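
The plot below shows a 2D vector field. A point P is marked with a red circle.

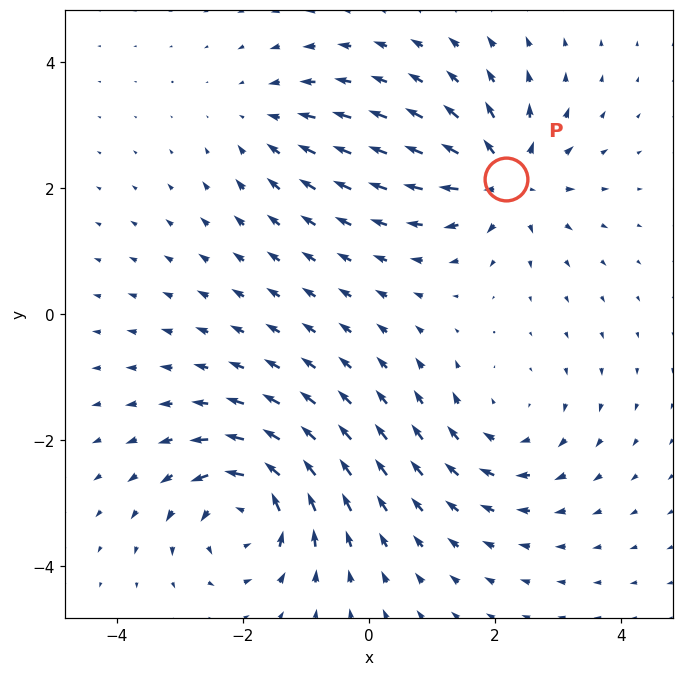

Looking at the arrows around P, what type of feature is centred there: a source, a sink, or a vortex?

source

At P (2.2, 2.2) the arrows spread outward. Divergence about +5, curl ≈0 — positive divergence with near-zero curl is a source.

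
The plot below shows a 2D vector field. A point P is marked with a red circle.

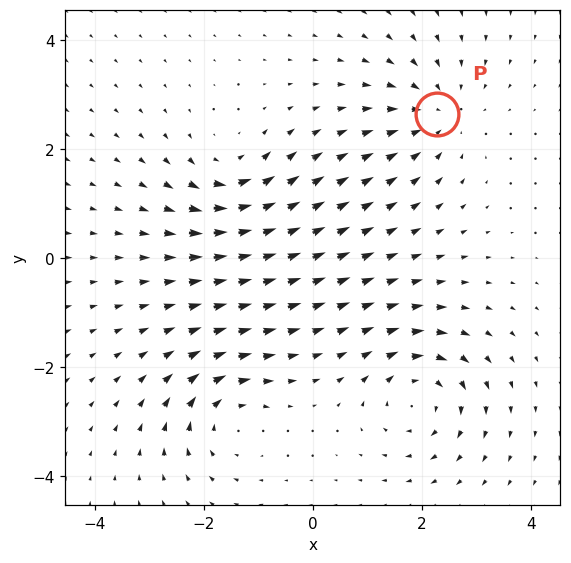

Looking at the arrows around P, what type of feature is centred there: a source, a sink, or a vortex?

sink

At P (2.3, 2.6) the arrows converge inward. Divergence about -3, curl ≈0 — negative divergence with near-zero curl is a sink.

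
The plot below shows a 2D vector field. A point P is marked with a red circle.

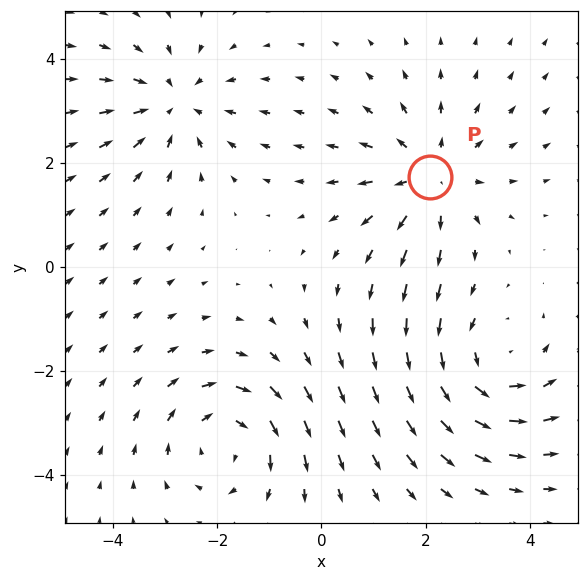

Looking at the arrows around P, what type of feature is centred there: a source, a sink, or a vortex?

At P (2.1, 1.7) the arrows spread outward. Divergence about +4, curl ≈0 — positive divergence with near-zero curl is a source.

source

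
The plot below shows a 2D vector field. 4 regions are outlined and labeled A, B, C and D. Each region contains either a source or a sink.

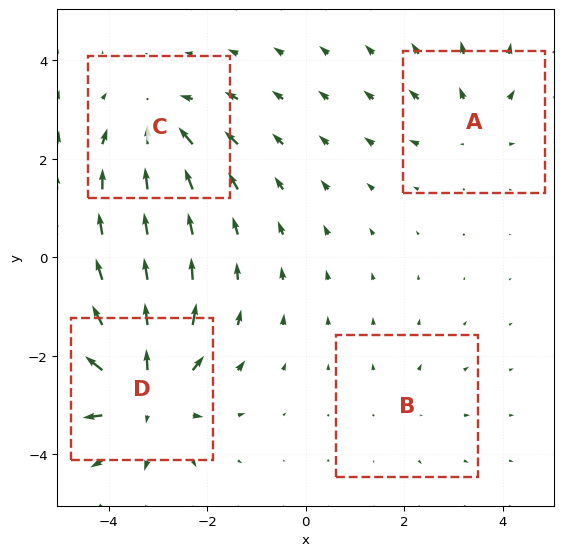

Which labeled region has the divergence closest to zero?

B

Divergence at each region's feature centre — A: about +3, B: about +2, C: about -5, D: about +7. Region B is closest to zero.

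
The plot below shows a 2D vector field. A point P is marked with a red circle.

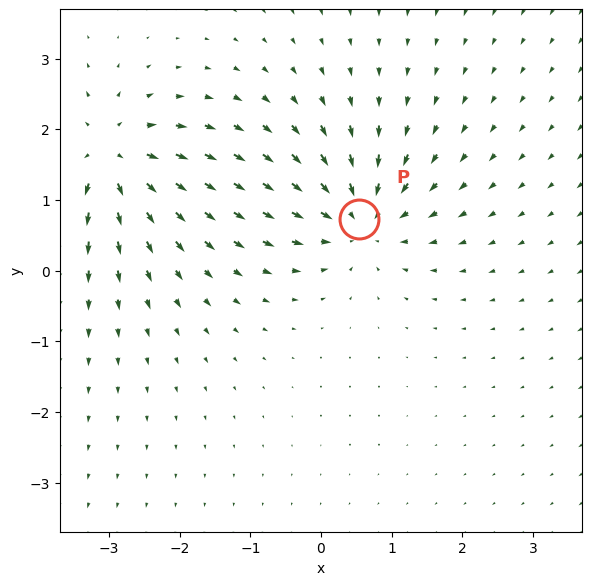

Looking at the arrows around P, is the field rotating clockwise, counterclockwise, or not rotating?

not rotating

Near P at (0.5, 0.7) the arrows show no circulation. The curl there is ≈0.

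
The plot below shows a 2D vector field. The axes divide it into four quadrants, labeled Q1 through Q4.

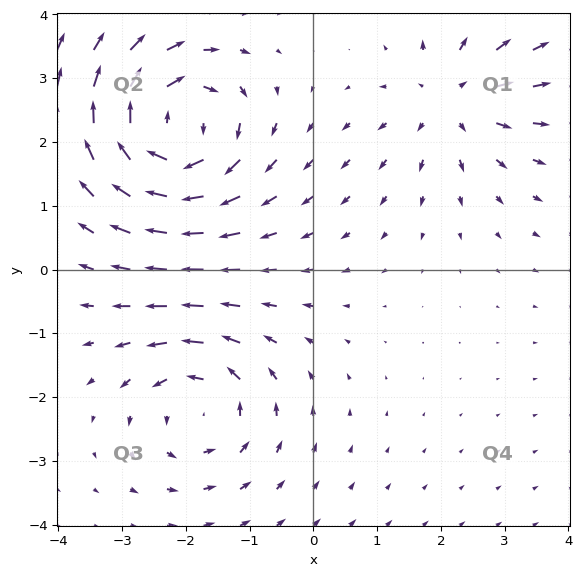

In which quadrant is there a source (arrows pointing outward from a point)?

The source sits at approximately (2.2, 2.7), which lies in quadrant Q1. The divergence there is about +3, positive as expected for a source.

Q1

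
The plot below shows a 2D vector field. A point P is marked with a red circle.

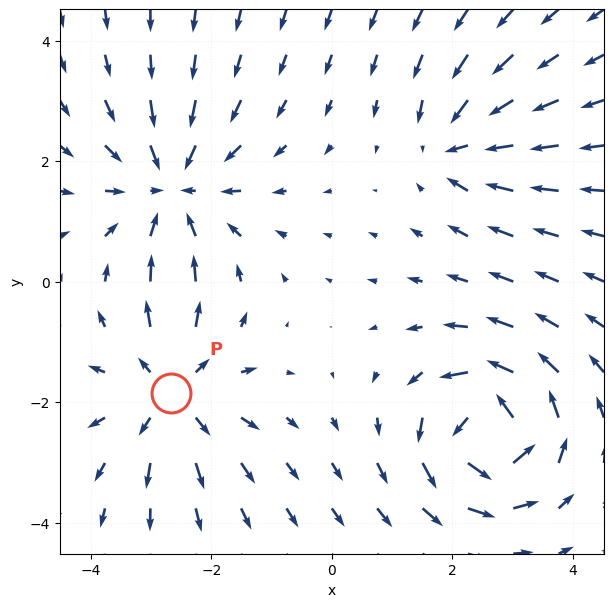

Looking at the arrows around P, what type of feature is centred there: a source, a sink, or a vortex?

At P (-2.7, -1.8) the arrows spread outward. Divergence about +4, curl ≈0 — positive divergence with near-zero curl is a source.

source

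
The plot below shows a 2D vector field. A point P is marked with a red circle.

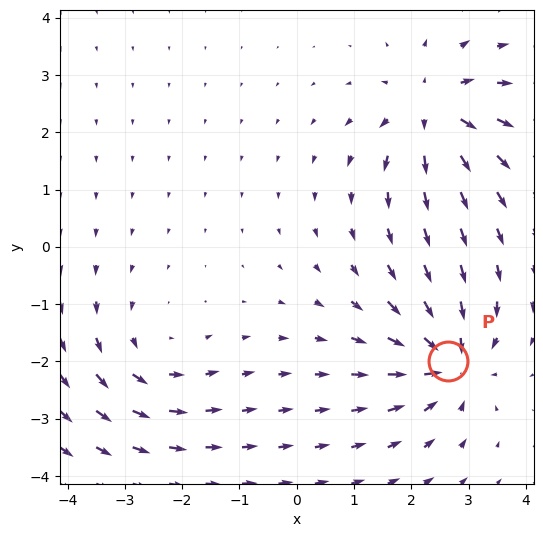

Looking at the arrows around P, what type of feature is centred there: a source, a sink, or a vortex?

At P (2.7, -2.0) the arrows converge inward. Divergence about -5, curl ≈0 — negative divergence with near-zero curl is a sink.

sink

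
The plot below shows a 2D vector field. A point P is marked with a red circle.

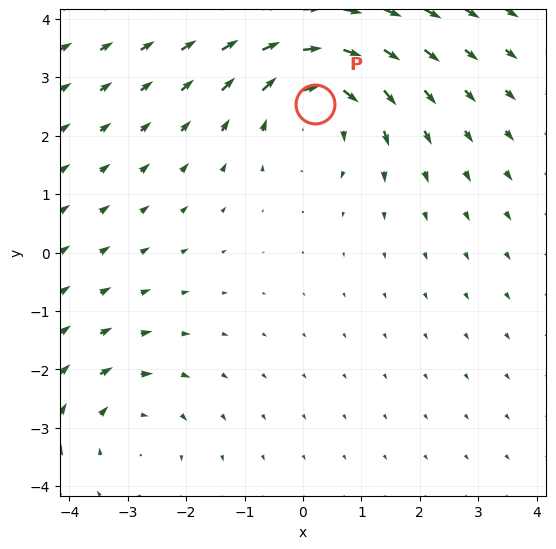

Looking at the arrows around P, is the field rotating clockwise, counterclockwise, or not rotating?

clockwise

Near P at (0.2, 2.5) the arrows circulate clockwise. The curl (z-component) there is about -5; negative curl means clockwise rotation.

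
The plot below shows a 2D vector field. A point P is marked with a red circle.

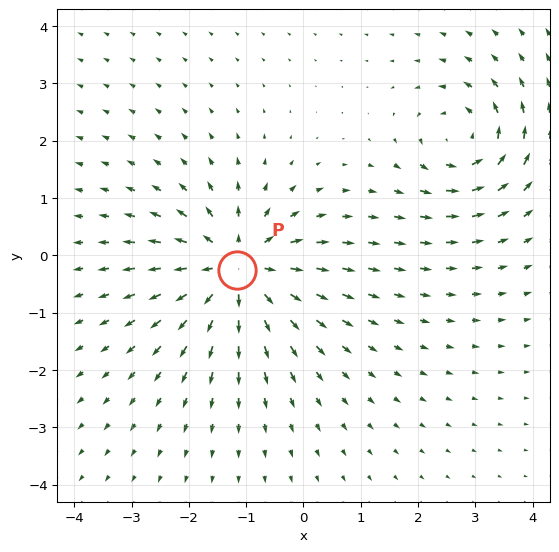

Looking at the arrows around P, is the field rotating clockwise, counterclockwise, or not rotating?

Near P at (-1.2, -0.2) the arrows show no circulation. The curl there is ≈0.

not rotating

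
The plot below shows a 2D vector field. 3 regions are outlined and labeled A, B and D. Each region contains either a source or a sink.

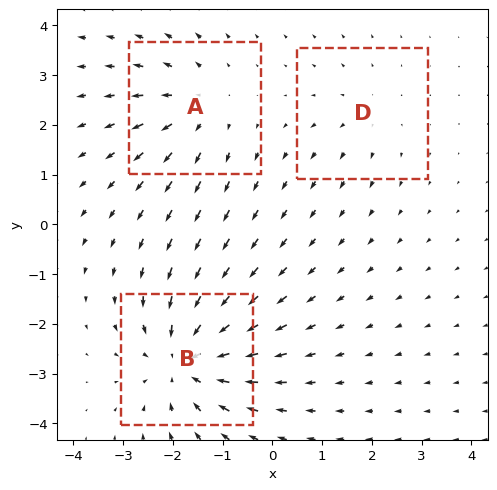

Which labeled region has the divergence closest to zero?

Divergence at each region's feature centre — A: about +3, B: about -4, D: about +2. Region D is closest to zero.

D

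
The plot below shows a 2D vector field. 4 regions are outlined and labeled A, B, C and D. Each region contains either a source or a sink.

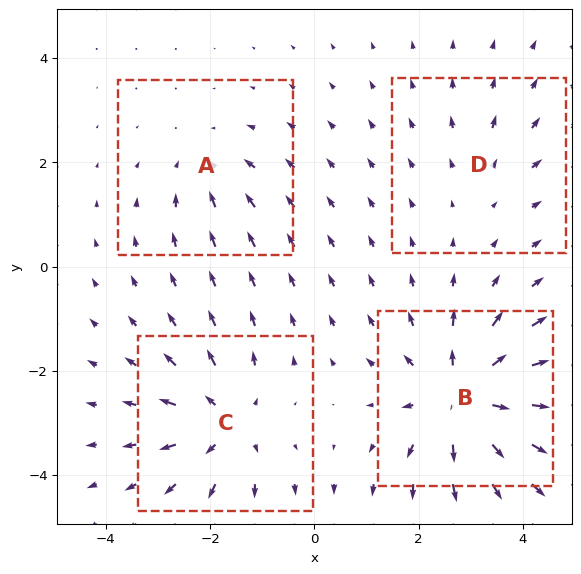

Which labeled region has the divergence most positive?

B

Divergence at each region's feature centre — A: about -3, B: about +7, C: about +5, D: about +2. Region B is most positive.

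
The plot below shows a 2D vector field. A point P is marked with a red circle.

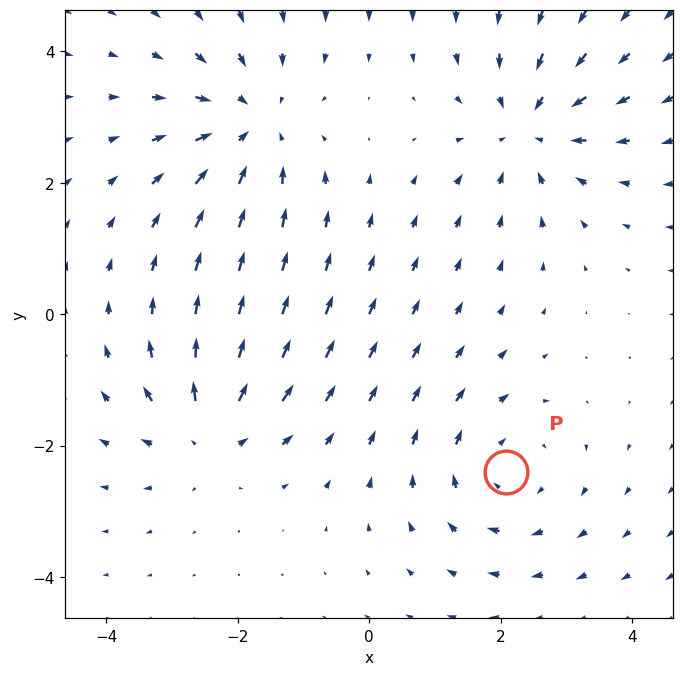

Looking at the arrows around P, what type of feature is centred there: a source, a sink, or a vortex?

At P (2.1, -2.4) the arrows circulate clockwise. Divergence ≈0, curl about -4 — near-zero divergence with nonzero curl is a vortex.

vortex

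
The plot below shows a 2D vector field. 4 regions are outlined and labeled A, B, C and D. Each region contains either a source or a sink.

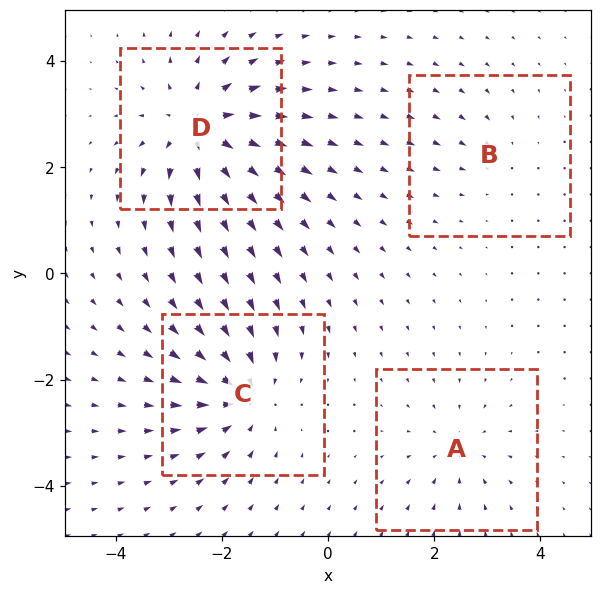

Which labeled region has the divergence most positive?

D

Divergence at each region's feature centre — A: about -3, B: about -2, C: about -6, D: about +7. Region D is most positive.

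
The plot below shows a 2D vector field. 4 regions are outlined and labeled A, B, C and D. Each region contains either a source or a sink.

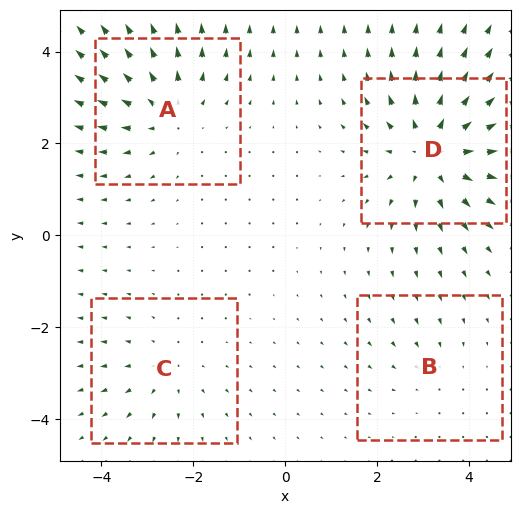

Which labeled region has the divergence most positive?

D

Divergence at each region's feature centre — A: about +4, B: about -2, C: about +3, D: about +6. Region D is most positive.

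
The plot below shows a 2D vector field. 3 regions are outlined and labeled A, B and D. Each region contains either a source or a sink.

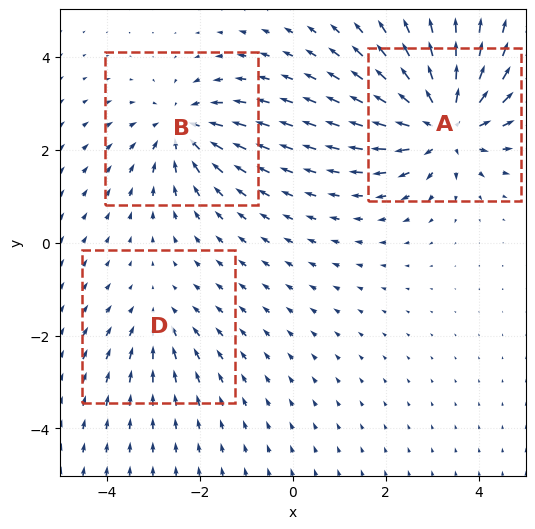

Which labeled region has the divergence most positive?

A

Divergence at each region's feature centre — A: about +5, B: about -3, D: about -2. Region A is most positive.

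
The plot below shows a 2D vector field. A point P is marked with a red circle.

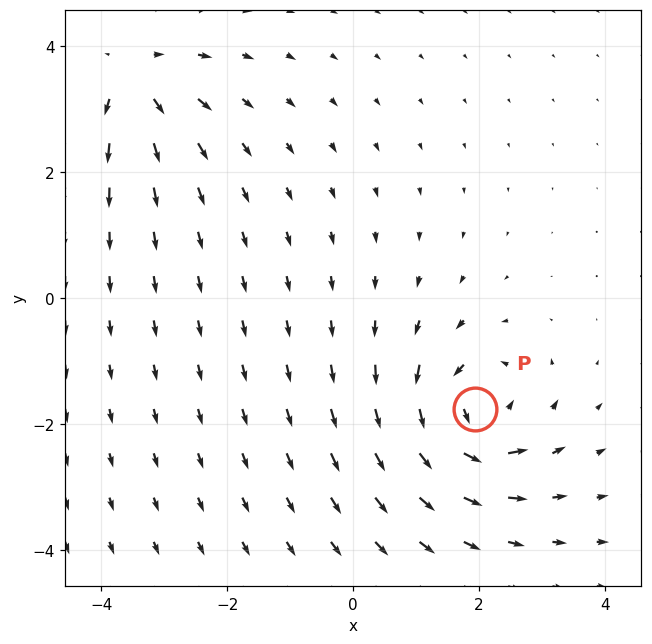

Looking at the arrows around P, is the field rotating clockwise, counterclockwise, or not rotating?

Near P at (1.9, -1.8) the arrows circulate counterclockwise. The curl (z-component) there is about +6; positive curl means counterclockwise rotation.

counterclockwise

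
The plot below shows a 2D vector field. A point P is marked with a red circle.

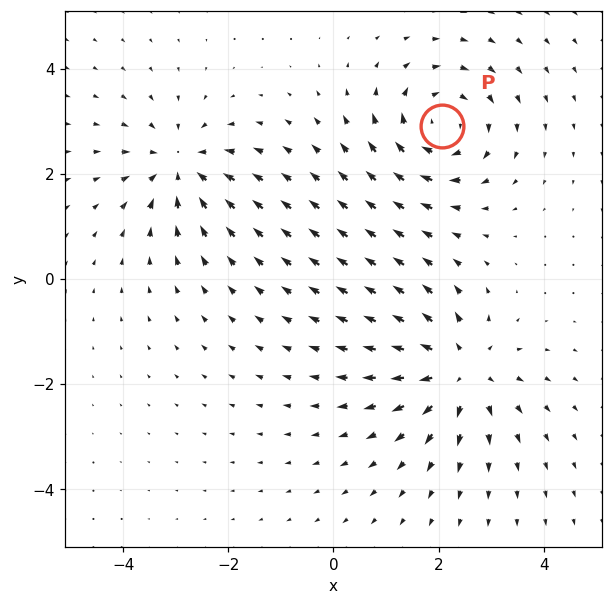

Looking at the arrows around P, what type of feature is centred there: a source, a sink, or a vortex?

vortex

At P (2.1, 2.9) the arrows circulate clockwise. Divergence ≈0, curl about -5 — near-zero divergence with nonzero curl is a vortex.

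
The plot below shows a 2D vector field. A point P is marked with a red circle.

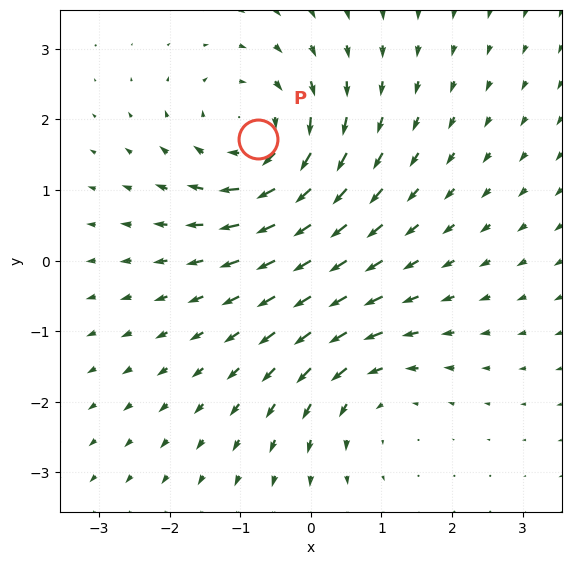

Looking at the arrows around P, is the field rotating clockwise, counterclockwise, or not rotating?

Near P at (-0.7, 1.7) the arrows circulate clockwise. The curl (z-component) there is about -4; negative curl means clockwise rotation.

clockwise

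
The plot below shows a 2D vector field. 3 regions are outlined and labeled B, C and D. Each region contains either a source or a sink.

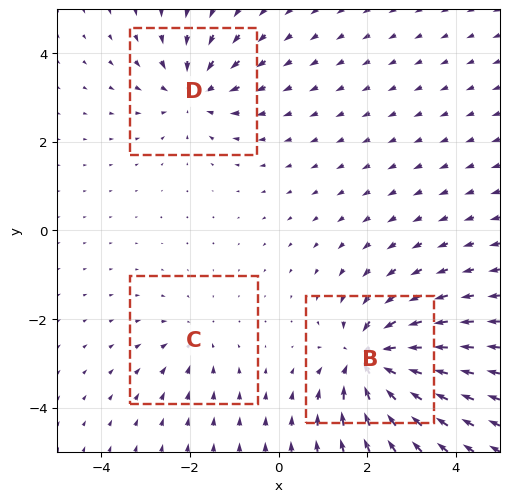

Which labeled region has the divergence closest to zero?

C

Divergence at each region's feature centre — B: about -6, C: about -2, D: about -4. Region C is closest to zero.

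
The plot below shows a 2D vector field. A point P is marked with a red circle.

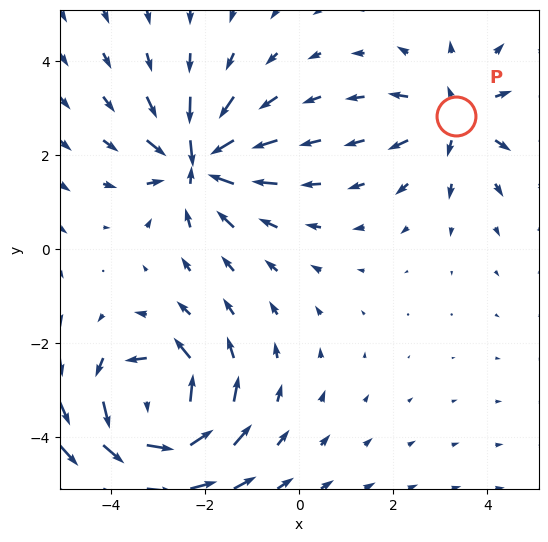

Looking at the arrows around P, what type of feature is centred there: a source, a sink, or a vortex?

At P (3.3, 2.8) the arrows spread outward. Divergence about +3, curl ≈0 — positive divergence with near-zero curl is a source.

source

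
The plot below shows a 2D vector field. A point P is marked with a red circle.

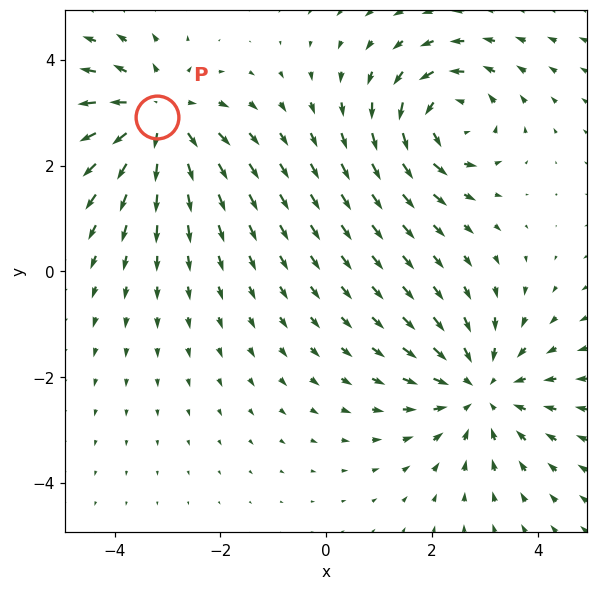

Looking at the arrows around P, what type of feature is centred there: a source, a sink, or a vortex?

source

At P (-3.2, 2.9) the arrows spread outward. Divergence about +3, curl ≈0 — positive divergence with near-zero curl is a source.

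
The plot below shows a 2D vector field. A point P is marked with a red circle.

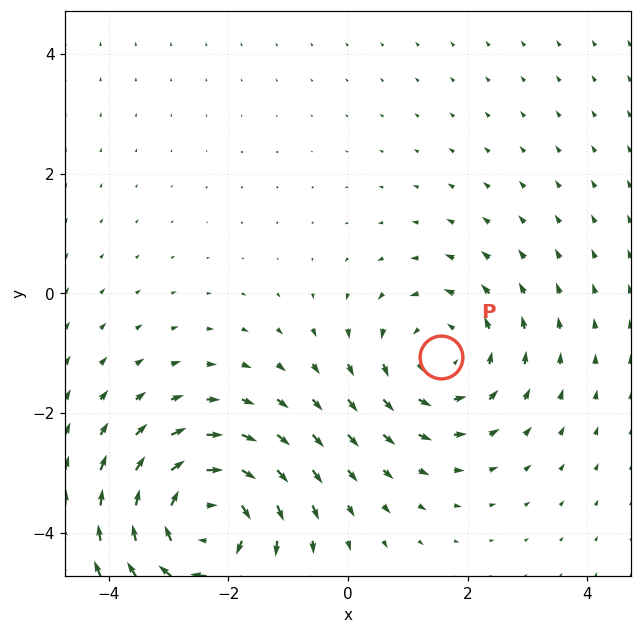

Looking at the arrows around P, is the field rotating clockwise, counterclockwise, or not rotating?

counterclockwise

Near P at (1.6, -1.1) the arrows circulate counterclockwise. The curl (z-component) there is about +3; positive curl means counterclockwise rotation.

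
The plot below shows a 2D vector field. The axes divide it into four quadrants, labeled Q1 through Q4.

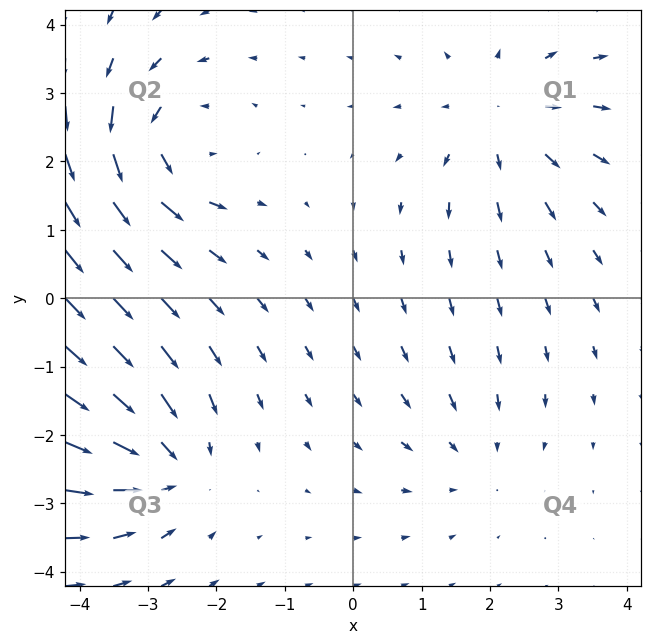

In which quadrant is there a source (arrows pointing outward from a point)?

Q1

The source sits at approximately (2.2, 2.6), which lies in quadrant Q1. The divergence there is about +3, positive as expected for a source.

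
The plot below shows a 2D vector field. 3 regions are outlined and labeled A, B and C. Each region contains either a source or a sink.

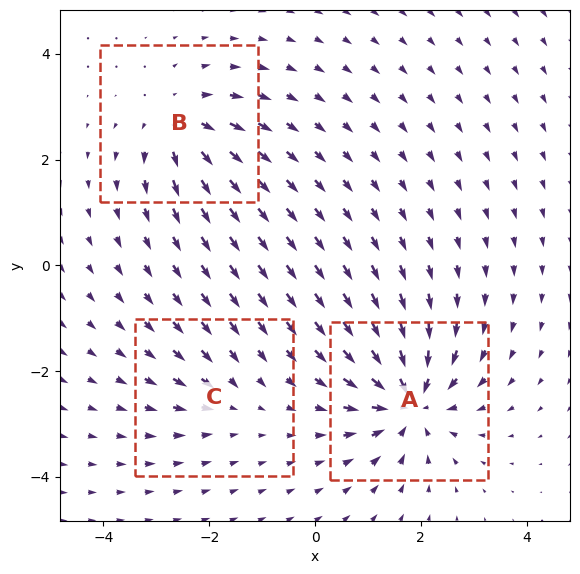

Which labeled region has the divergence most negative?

Divergence at each region's feature centre — A: about -6, B: about +4, C: about -2. Region A is most negative.

A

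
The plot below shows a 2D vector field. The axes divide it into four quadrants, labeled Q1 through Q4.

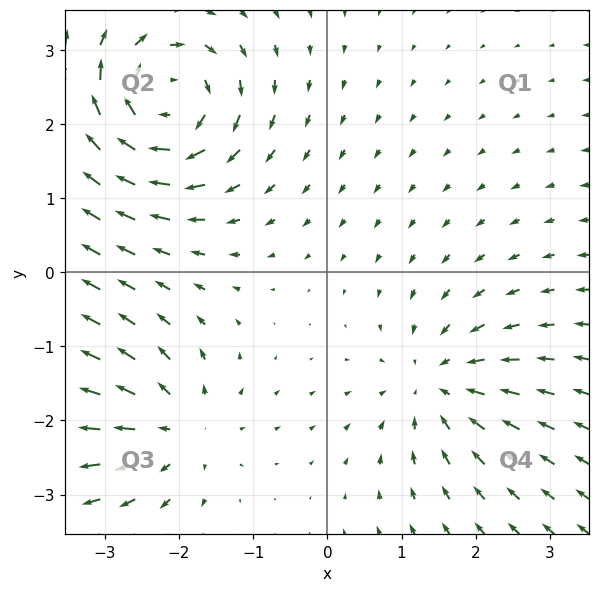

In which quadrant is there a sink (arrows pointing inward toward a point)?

Q4

The sink sits at approximately (1.5, -1.5), which lies in quadrant Q4. The divergence there is about -3, negative as expected for a sink.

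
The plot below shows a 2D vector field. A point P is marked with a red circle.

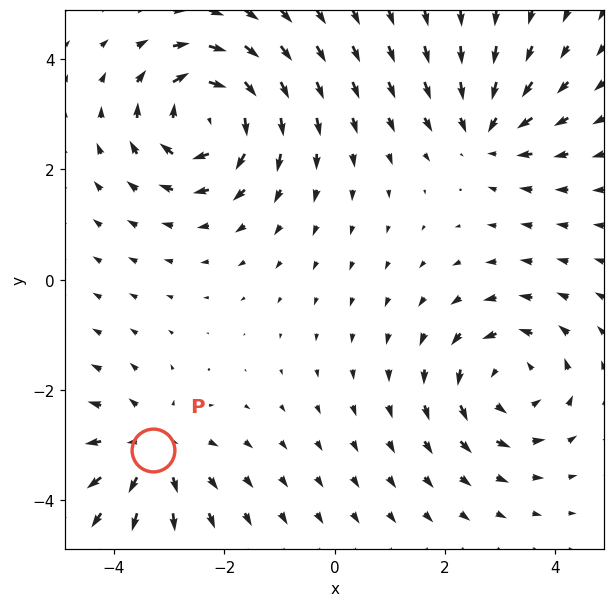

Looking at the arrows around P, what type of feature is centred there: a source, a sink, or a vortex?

At P (-3.3, -3.1) the arrows spread outward. Divergence about +4, curl ≈0 — positive divergence with near-zero curl is a source.

source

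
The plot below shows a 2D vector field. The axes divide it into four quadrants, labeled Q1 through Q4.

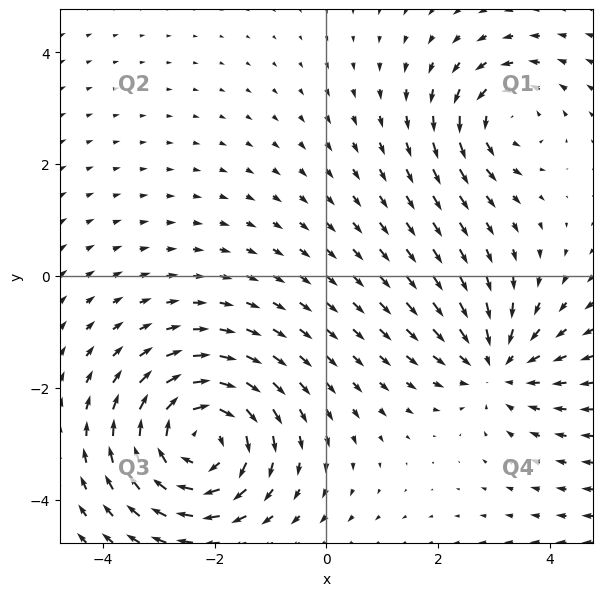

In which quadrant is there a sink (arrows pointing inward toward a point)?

Q4

The sink sits at approximately (3.0, -1.6), which lies in quadrant Q4. The divergence there is about -3, negative as expected for a sink.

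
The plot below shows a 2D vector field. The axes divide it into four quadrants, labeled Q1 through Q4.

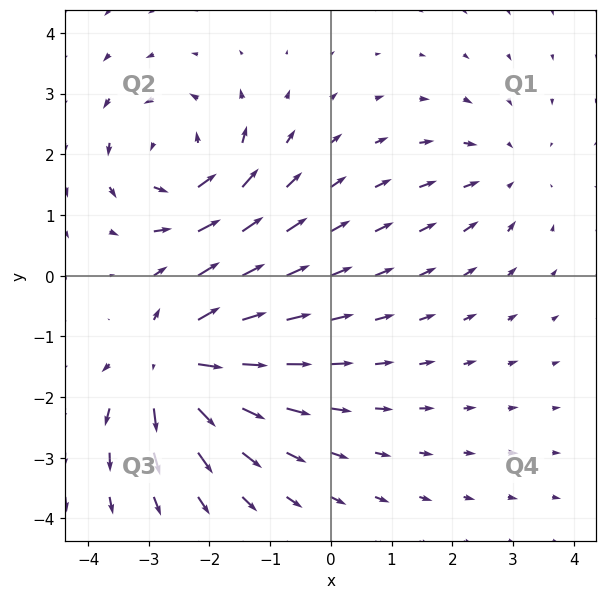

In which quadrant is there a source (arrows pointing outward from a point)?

Q3

The source sits at approximately (-2.6, -1.4), which lies in quadrant Q3. The divergence there is about +6, positive as expected for a source.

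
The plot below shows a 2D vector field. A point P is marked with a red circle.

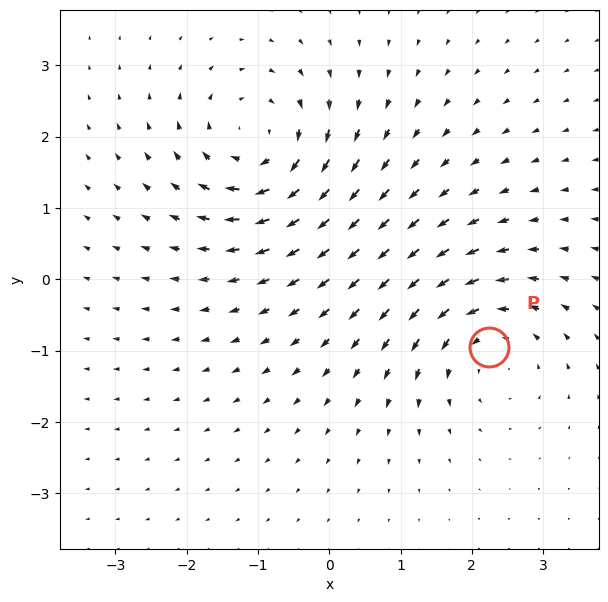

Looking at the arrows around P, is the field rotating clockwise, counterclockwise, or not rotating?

counterclockwise

Near P at (2.2, -0.9) the arrows circulate counterclockwise. The curl (z-component) there is about +4; positive curl means counterclockwise rotation.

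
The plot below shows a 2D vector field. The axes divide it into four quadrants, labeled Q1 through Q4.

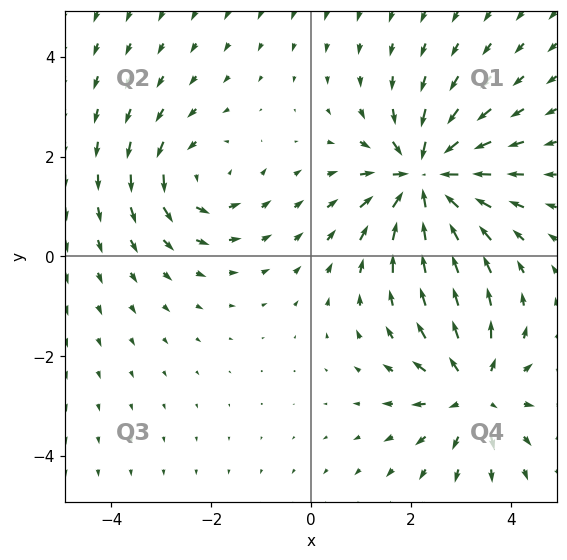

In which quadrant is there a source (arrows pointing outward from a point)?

Q4

The source sits at approximately (3.3, -2.7), which lies in quadrant Q4. The divergence there is about +4, positive as expected for a source.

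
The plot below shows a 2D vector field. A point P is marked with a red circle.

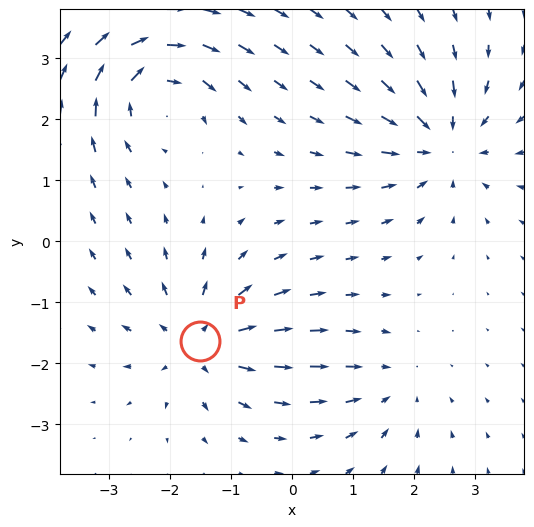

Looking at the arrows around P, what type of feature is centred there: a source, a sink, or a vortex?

At P (-1.5, -1.6) the arrows spread outward. Divergence about +5, curl ≈0 — positive divergence with near-zero curl is a source.

source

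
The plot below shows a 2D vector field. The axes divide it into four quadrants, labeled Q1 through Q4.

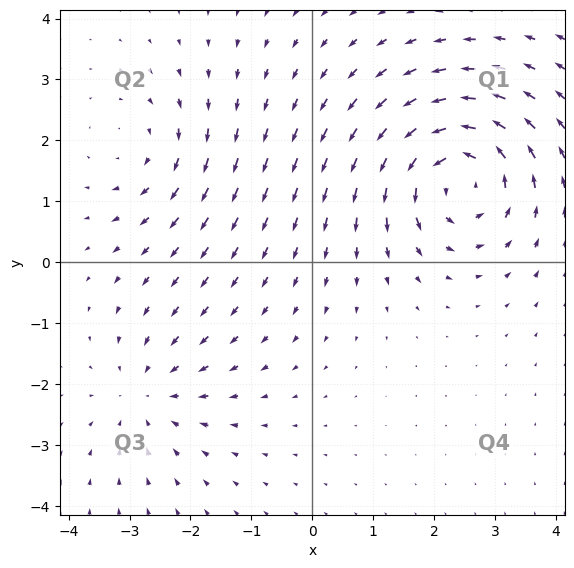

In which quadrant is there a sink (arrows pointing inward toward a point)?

Q3

The sink sits at approximately (-2.7, -2.2), which lies in quadrant Q3. The divergence there is about -3, negative as expected for a sink.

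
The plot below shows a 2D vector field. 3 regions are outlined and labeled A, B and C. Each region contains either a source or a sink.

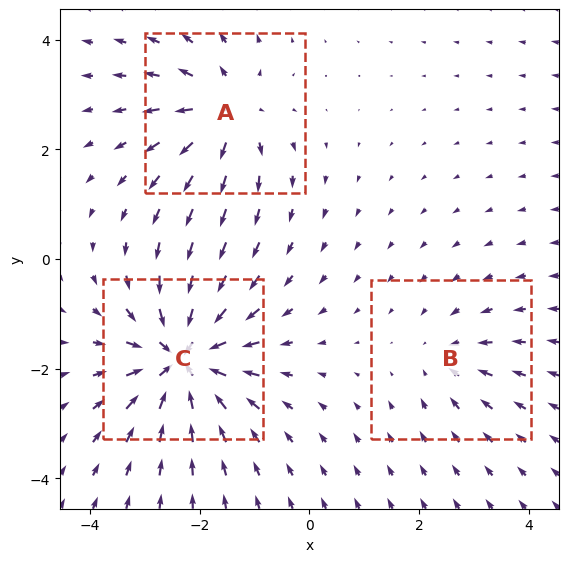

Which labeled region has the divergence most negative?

Divergence at each region's feature centre — A: about +4, B: about -2, C: about -6. Region C is most negative.

C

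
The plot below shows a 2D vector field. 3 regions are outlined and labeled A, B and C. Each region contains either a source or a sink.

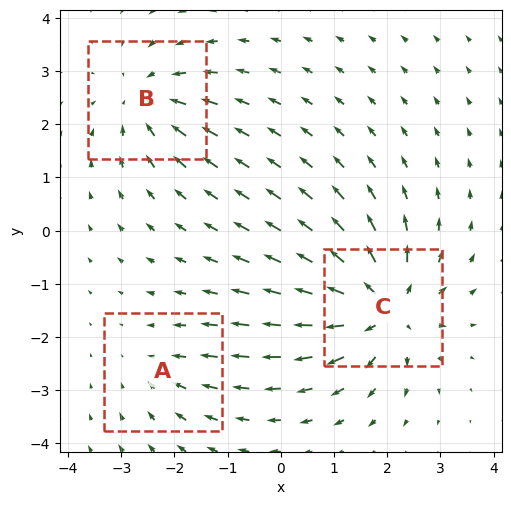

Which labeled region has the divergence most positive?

C

Divergence at each region's feature centre — A: about -2, B: about -3, C: about +5. Region C is most positive.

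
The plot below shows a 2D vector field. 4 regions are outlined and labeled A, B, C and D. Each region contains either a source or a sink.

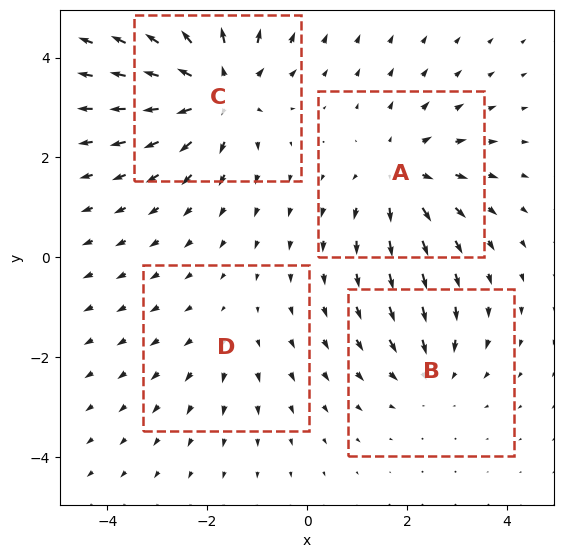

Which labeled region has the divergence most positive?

Divergence at each region's feature centre — A: about +4, B: about -3, C: about +6, D: about +2. Region C is most positive.

C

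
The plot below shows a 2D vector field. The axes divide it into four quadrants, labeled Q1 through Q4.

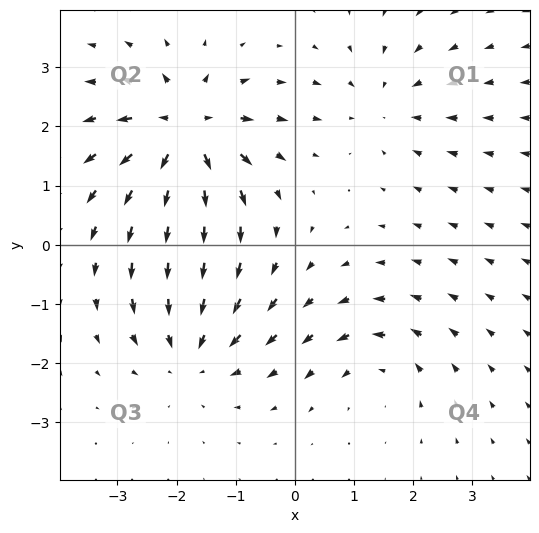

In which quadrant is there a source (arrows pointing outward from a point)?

Q2

The source sits at approximately (-1.9, 1.9), which lies in quadrant Q2. The divergence there is about +7, positive as expected for a source.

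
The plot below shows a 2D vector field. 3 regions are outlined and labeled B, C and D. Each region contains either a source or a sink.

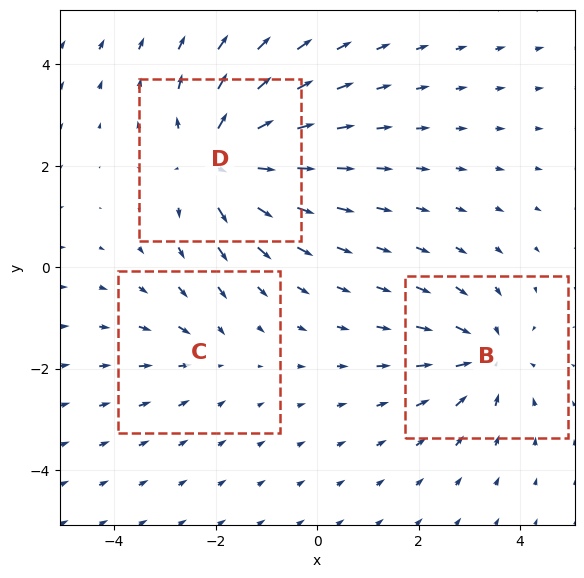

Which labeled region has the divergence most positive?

D

Divergence at each region's feature centre — B: about -4, C: about -2, D: about +5. Region D is most positive.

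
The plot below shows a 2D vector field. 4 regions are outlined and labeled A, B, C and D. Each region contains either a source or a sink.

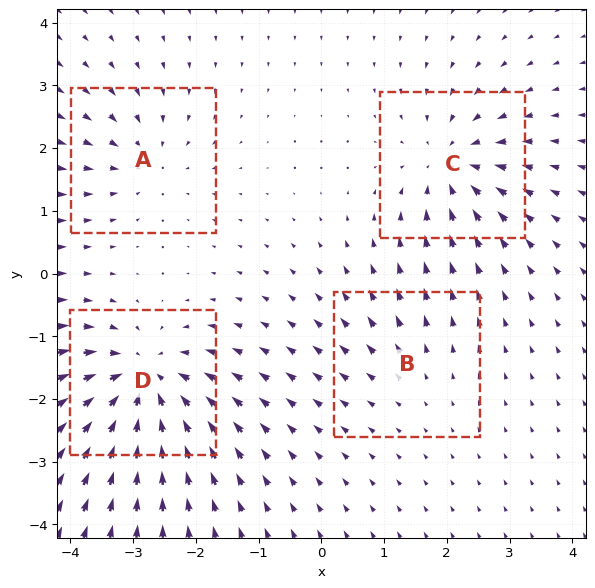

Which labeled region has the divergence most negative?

D

Divergence at each region's feature centre — A: about -4, B: about +2, C: about -6, D: about -8. Region D is most negative.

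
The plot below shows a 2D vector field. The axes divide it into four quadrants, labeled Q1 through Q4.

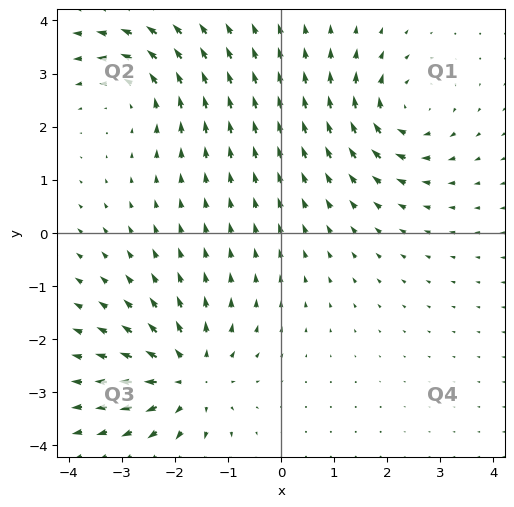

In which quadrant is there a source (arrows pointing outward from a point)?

The source sits at approximately (-1.7, -2.7), which lies in quadrant Q3. The divergence there is about +5, positive as expected for a source.

Q3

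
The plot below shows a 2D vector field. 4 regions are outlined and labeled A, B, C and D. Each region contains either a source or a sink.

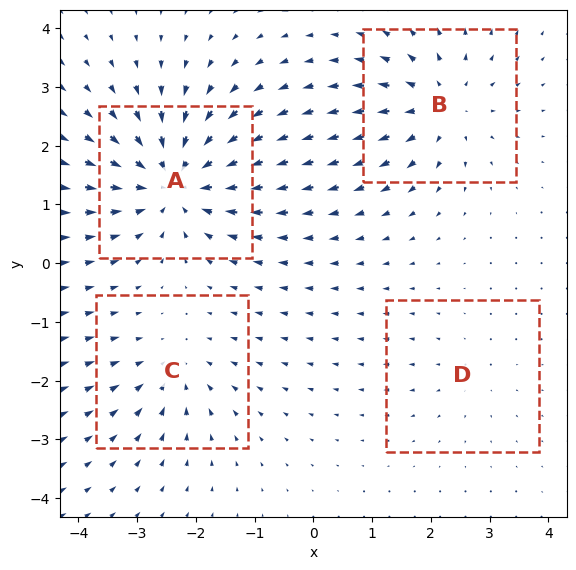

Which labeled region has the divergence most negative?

A

Divergence at each region's feature centre — A: about -7, B: about +5, C: about -4, D: about +2. Region A is most negative.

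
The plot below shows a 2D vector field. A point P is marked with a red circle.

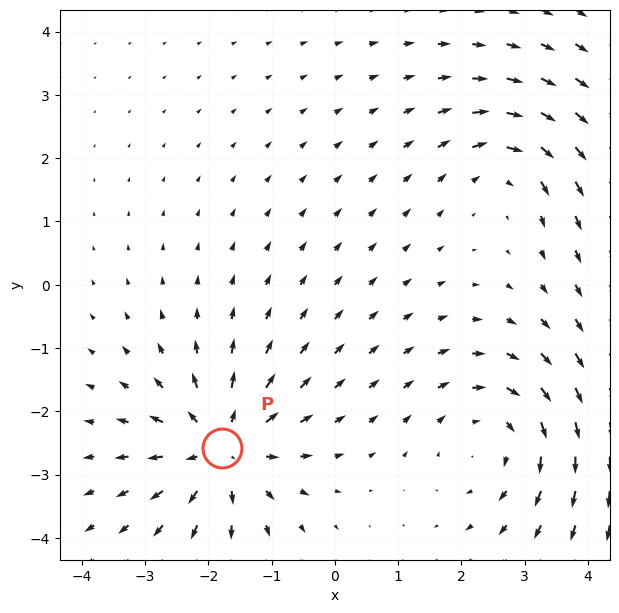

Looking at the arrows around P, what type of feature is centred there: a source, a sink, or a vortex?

At P (-1.8, -2.6) the arrows spread outward. Divergence about +5, curl ≈0 — positive divergence with near-zero curl is a source.

source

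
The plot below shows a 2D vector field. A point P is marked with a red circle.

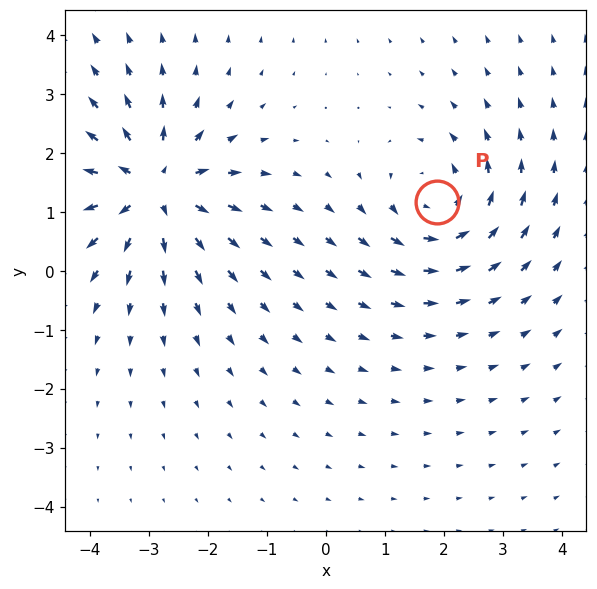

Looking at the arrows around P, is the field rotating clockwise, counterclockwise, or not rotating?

counterclockwise

Near P at (1.9, 1.2) the arrows circulate counterclockwise. The curl (z-component) there is about +4; positive curl means counterclockwise rotation.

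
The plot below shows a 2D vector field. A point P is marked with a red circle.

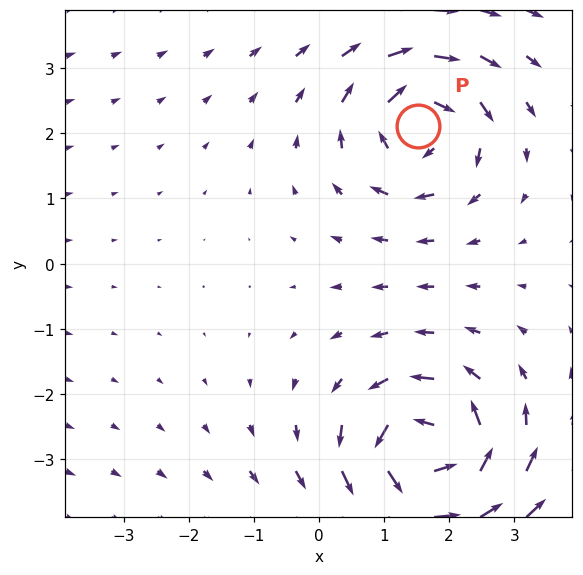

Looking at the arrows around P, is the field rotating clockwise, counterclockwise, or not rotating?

Near P at (1.5, 2.1) the arrows circulate clockwise. The curl (z-component) there is about -4; negative curl means clockwise rotation.

clockwise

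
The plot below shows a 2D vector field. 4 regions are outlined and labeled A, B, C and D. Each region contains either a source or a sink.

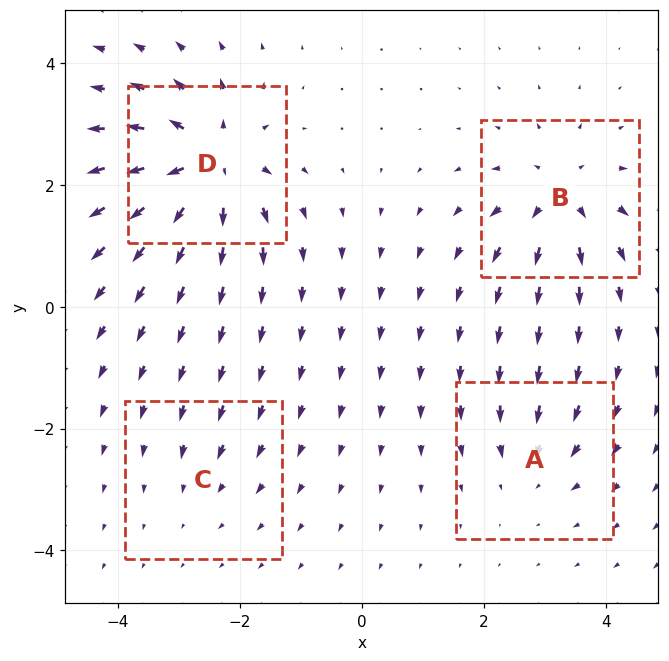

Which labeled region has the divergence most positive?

Divergence at each region's feature centre — A: about -4, B: about +7, C: about -2, D: about +9. Region D is most positive.

D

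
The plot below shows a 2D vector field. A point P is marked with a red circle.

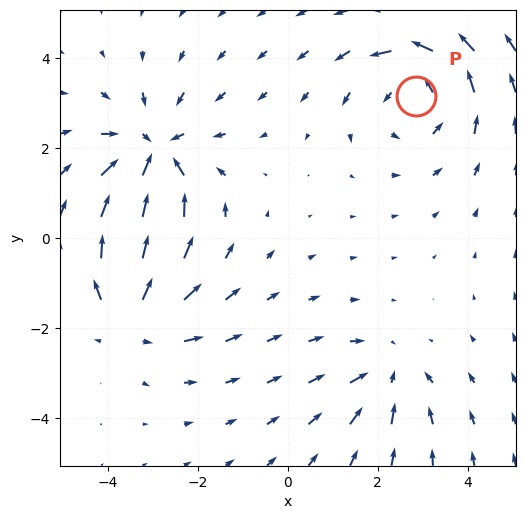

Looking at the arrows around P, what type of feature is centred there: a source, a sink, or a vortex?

vortex

At P (2.9, 3.1) the arrows circulate counterclockwise. Divergence ≈0, curl about +3 — near-zero divergence with nonzero curl is a vortex.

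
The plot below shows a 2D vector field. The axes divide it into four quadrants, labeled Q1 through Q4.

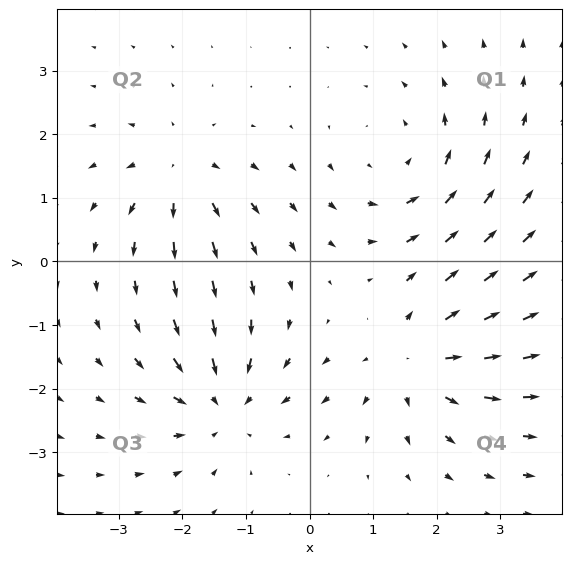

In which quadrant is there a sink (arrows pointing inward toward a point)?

The sink sits at approximately (-1.4, -2.2), which lies in quadrant Q3. The divergence there is about -5, negative as expected for a sink.

Q3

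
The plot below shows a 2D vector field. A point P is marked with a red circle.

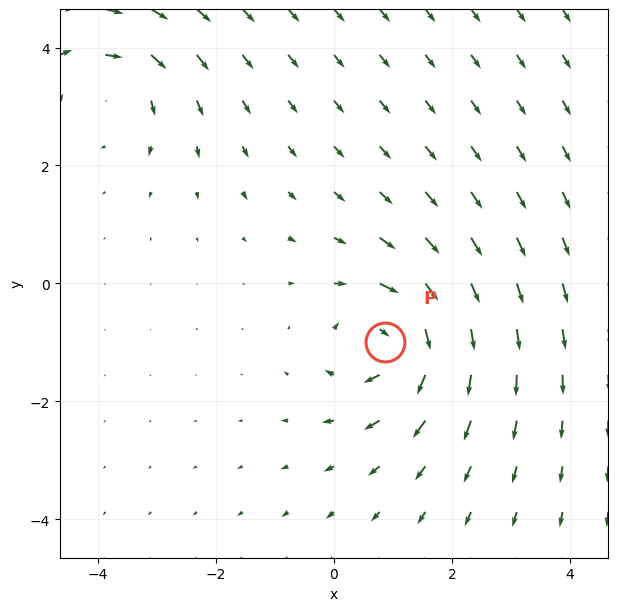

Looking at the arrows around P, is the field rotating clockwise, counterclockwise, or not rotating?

clockwise

Near P at (0.9, -1.0) the arrows circulate clockwise. The curl (z-component) there is about -6; negative curl means clockwise rotation.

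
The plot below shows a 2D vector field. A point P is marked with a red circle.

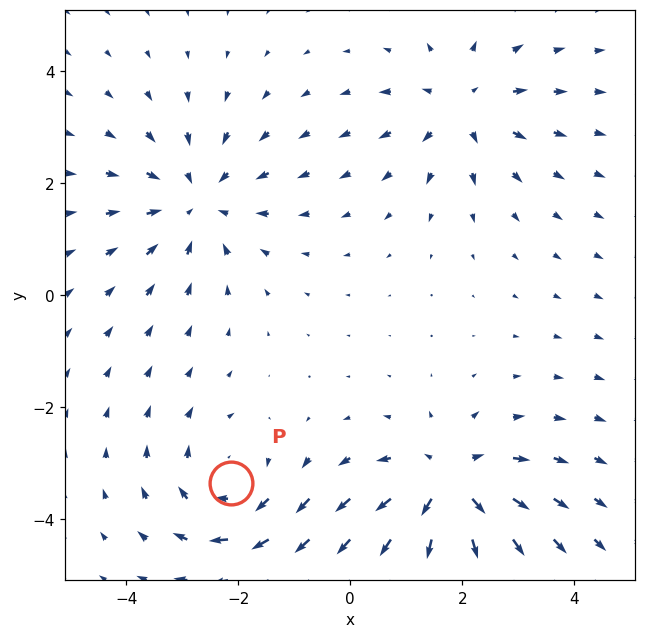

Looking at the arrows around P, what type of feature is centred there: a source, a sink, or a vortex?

vortex

At P (-2.1, -3.3) the arrows circulate clockwise. Divergence ≈0, curl about -4 — near-zero divergence with nonzero curl is a vortex.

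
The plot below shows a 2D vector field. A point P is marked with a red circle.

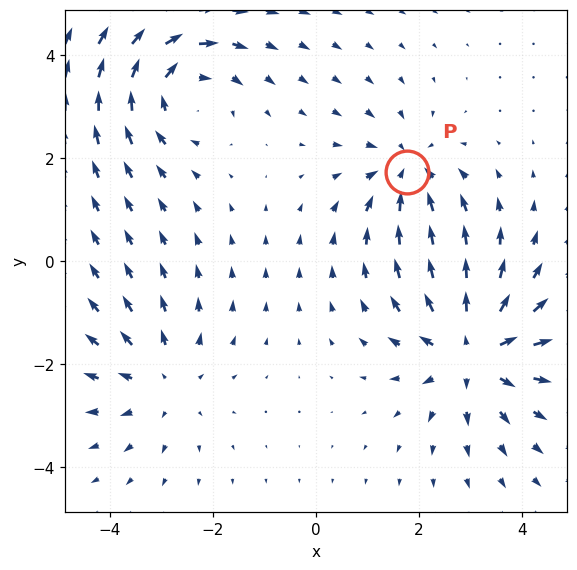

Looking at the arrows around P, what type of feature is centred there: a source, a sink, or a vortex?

At P (1.8, 1.7) the arrows converge inward. Divergence about -4, curl ≈0 — negative divergence with near-zero curl is a sink.

sink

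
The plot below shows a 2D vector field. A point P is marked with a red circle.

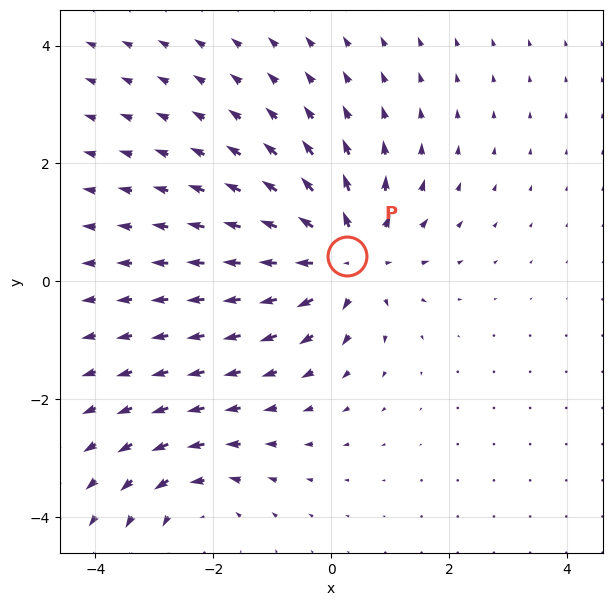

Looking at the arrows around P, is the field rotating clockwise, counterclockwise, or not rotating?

not rotating

Near P at (0.3, 0.4) the arrows show no circulation. The curl there is ≈0.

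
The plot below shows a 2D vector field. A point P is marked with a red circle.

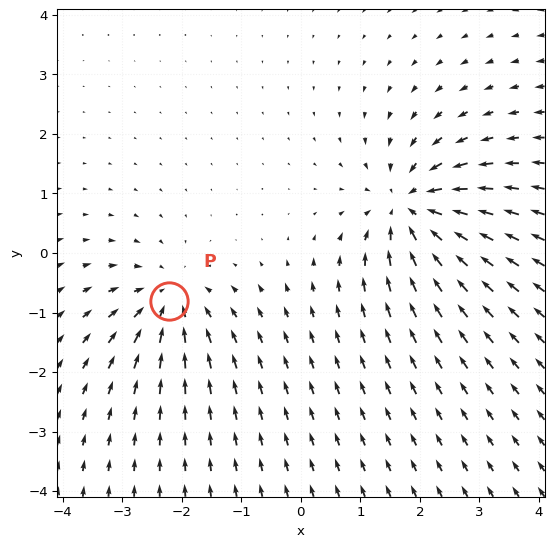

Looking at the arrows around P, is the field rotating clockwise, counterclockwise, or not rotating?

Near P at (-2.2, -0.8) the arrows show no circulation. The curl there is ≈0.

not rotating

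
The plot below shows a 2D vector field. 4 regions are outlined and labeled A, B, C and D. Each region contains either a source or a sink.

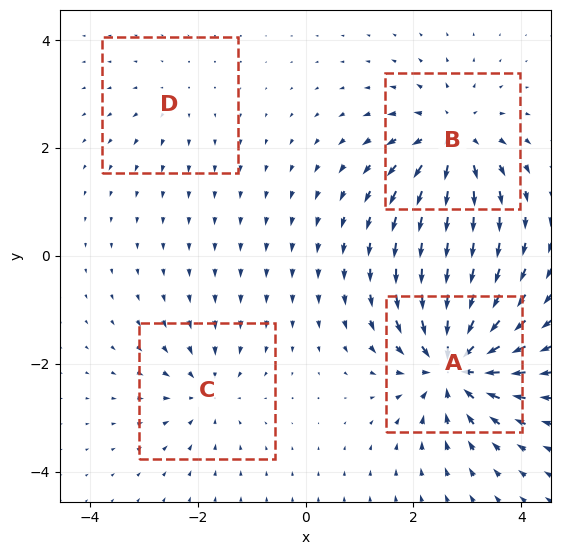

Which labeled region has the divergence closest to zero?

Divergence at each region's feature centre — A: about -9, B: about +7, C: about -4, D: about +2. Region D is closest to zero.

D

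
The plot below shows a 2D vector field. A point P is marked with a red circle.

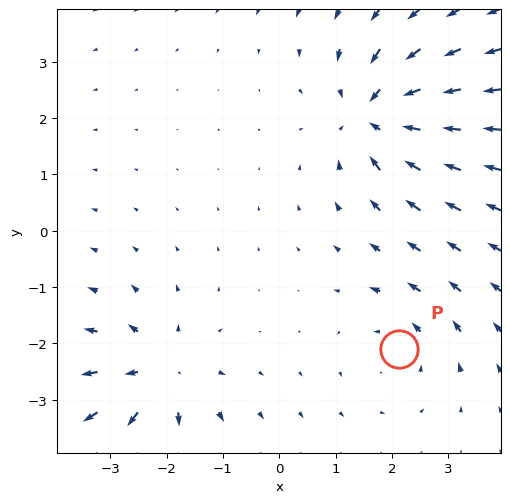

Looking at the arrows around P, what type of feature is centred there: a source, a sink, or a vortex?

At P (2.1, -2.1) the arrows circulate counterclockwise. Divergence ≈0, curl about +2 — near-zero divergence with nonzero curl is a vortex.

vortex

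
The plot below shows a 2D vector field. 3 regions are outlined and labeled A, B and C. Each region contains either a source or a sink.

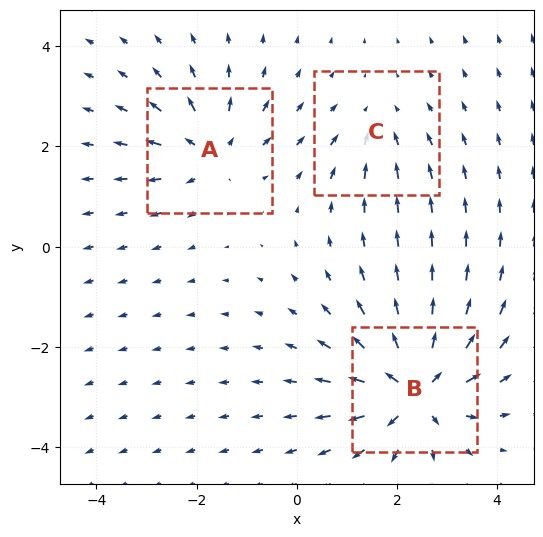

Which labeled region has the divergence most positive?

B

Divergence at each region's feature centre — A: about +4, B: about +6, C: about -2. Region B is most positive.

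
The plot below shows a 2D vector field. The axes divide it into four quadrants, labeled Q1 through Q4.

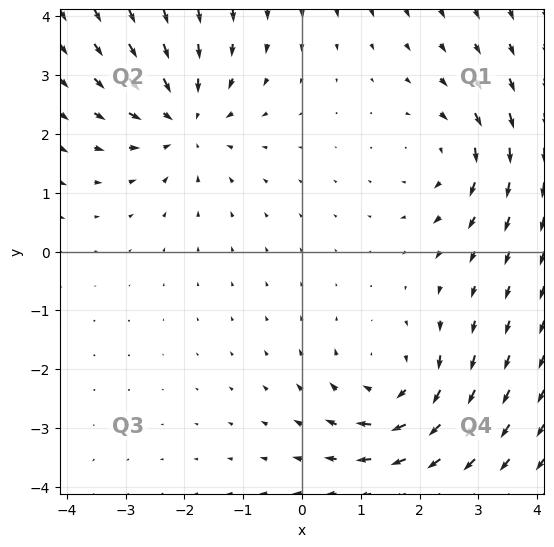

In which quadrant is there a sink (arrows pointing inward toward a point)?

The sink sits at approximately (-2.0, 2.2), which lies in quadrant Q2. The divergence there is about -3, negative as expected for a sink.

Q2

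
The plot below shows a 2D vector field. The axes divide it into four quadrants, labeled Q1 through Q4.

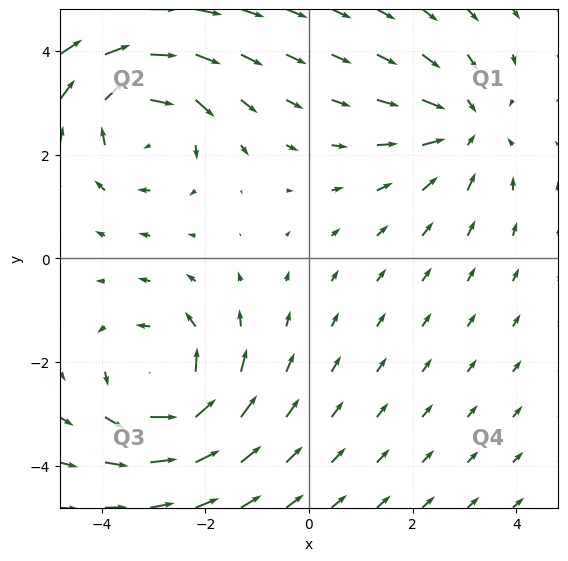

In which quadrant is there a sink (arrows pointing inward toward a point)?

Q1

The sink sits at approximately (3.0, 2.5), which lies in quadrant Q1. The divergence there is about -3, negative as expected for a sink.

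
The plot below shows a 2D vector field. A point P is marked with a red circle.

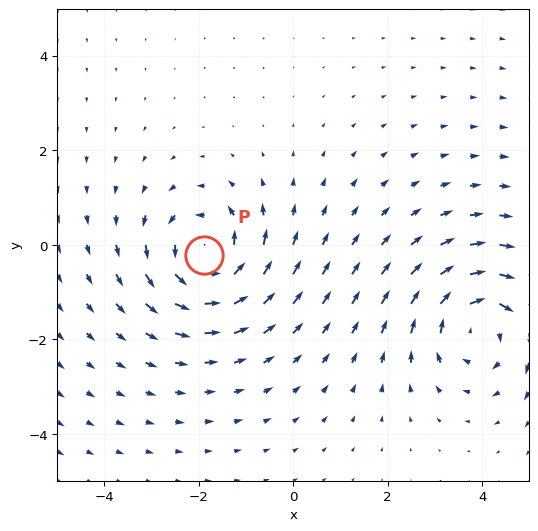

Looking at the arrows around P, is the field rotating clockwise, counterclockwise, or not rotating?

counterclockwise

Near P at (-1.9, -0.2) the arrows circulate counterclockwise. The curl (z-component) there is about +5; positive curl means counterclockwise rotation.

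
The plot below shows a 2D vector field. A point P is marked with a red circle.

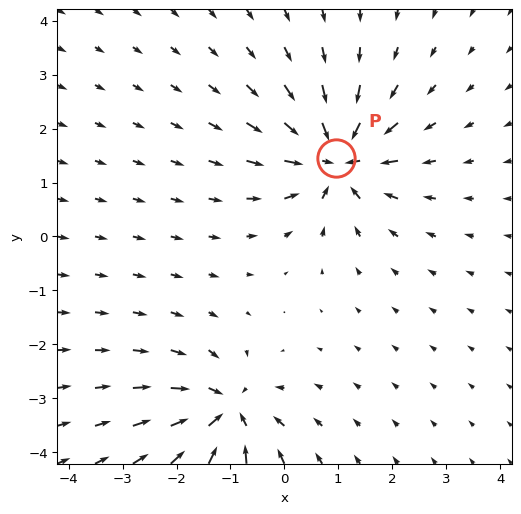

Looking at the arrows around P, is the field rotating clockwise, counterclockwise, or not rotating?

Near P at (1.0, 1.5) the arrows show no circulation. The curl there is ≈0.

not rotating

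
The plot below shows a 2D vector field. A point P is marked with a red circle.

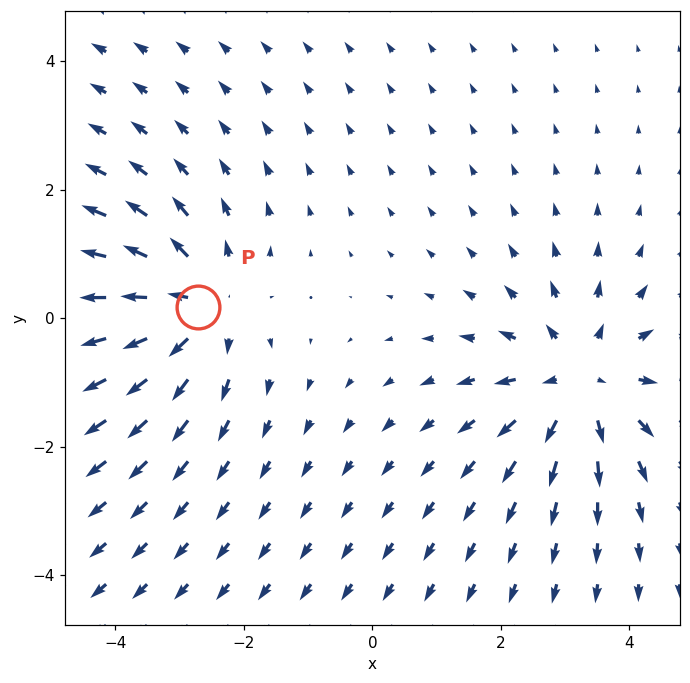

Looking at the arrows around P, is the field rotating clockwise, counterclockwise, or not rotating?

Near P at (-2.7, 0.2) the arrows show no circulation. The curl there is ≈0.

not rotating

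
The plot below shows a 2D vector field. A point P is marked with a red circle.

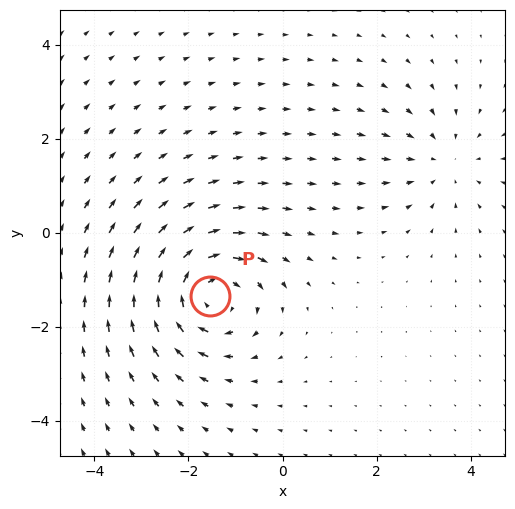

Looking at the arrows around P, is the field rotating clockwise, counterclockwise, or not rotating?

Near P at (-1.5, -1.3) the arrows circulate clockwise. The curl (z-component) there is about -5; negative curl means clockwise rotation.

clockwise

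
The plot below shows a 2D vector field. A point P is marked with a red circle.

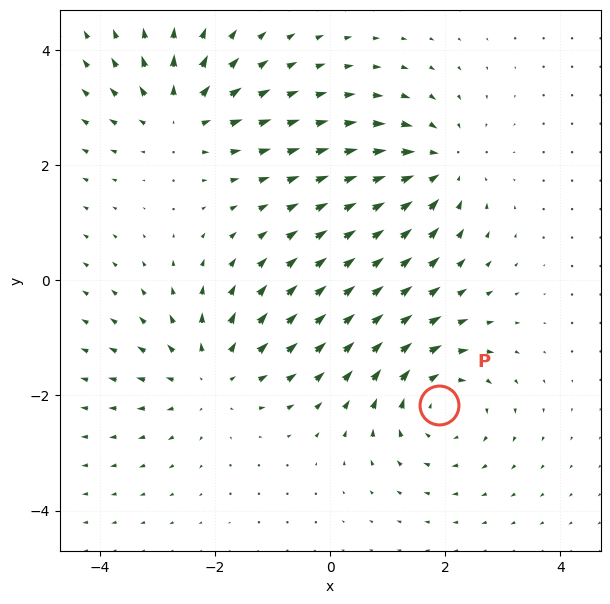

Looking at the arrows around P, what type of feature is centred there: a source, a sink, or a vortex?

At P (1.9, -2.2) the arrows circulate clockwise. Divergence ≈0, curl about -5 — near-zero divergence with nonzero curl is a vortex.

vortex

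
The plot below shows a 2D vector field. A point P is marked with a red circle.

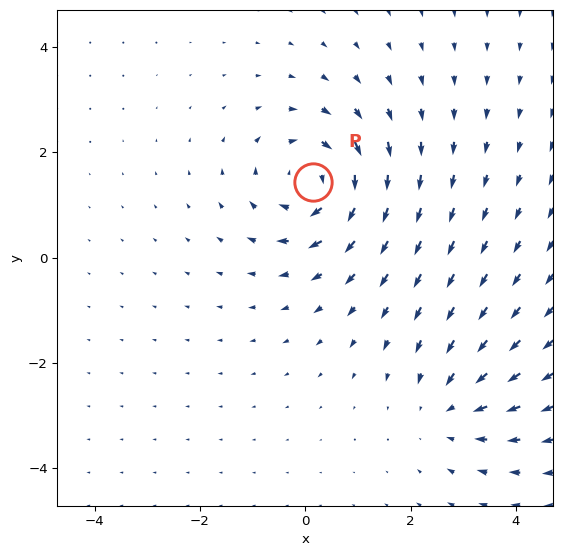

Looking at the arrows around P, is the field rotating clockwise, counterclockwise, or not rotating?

Near P at (0.2, 1.4) the arrows circulate clockwise. The curl (z-component) there is about -5; negative curl means clockwise rotation.

clockwise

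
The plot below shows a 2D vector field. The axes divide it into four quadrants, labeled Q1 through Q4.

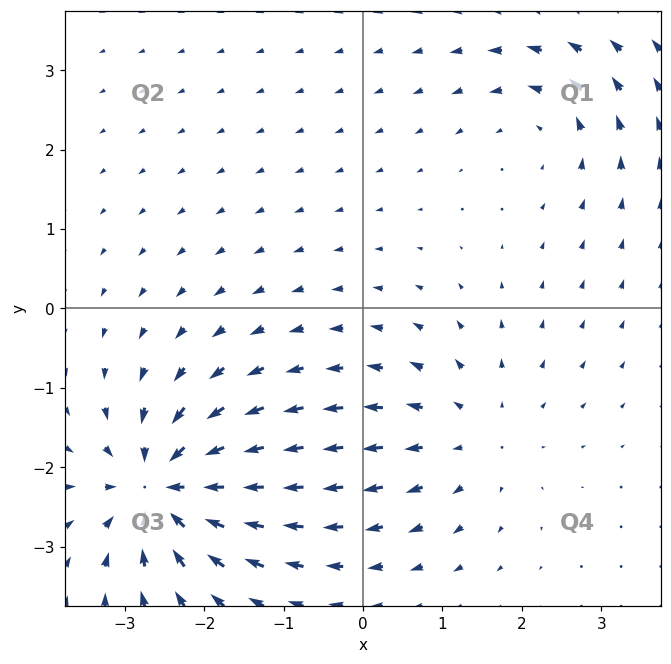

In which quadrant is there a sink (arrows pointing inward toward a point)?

Q3

The sink sits at approximately (-2.5, -2.3), which lies in quadrant Q3. The divergence there is about -7, negative as expected for a sink.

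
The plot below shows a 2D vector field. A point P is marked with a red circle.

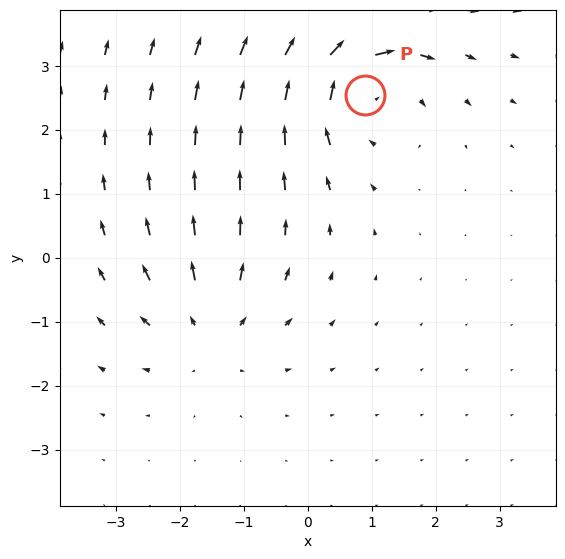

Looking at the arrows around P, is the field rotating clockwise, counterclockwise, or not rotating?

clockwise

Near P at (0.9, 2.5) the arrows circulate clockwise. The curl (z-component) there is about -5; negative curl means clockwise rotation.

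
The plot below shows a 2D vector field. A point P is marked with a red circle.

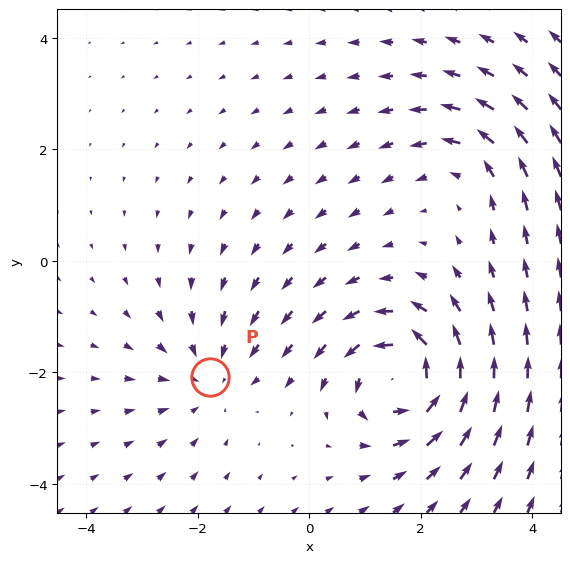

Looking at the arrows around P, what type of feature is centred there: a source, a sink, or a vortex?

At P (-1.8, -2.1) the arrows converge inward. Divergence about -3, curl ≈0 — negative divergence with near-zero curl is a sink.

sink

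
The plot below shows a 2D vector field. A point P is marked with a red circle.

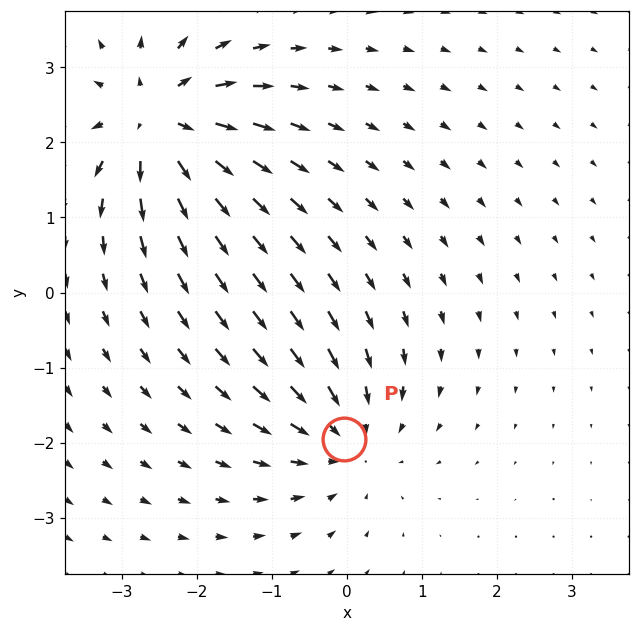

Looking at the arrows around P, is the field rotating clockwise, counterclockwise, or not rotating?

Near P at (-0.0, -2.0) the arrows show no circulation. The curl there is ≈0.

not rotating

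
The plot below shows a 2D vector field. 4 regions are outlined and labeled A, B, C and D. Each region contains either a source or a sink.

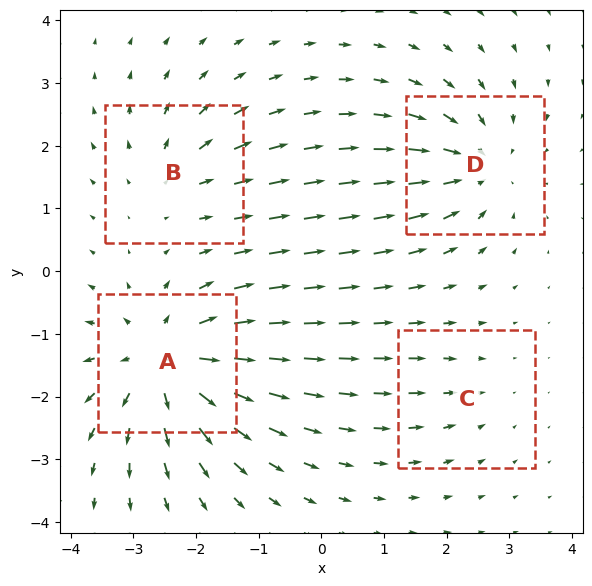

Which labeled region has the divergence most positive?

A

Divergence at each region's feature centre — A: about +7, B: about +3, C: about -2, D: about -5. Region A is most positive.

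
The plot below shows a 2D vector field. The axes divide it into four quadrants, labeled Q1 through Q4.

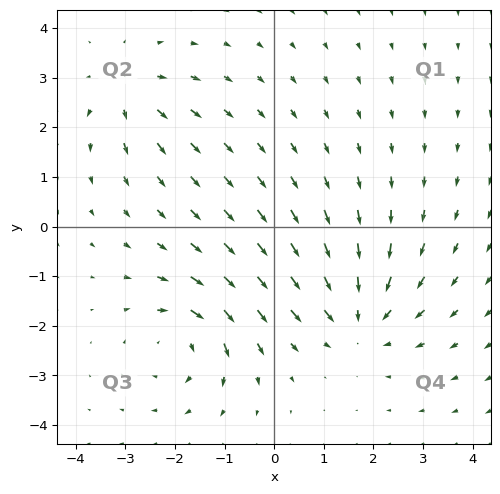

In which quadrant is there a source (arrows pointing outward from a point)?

The source sits at approximately (-3.0, 2.8), which lies in quadrant Q2. The divergence there is about +4, positive as expected for a source.

Q2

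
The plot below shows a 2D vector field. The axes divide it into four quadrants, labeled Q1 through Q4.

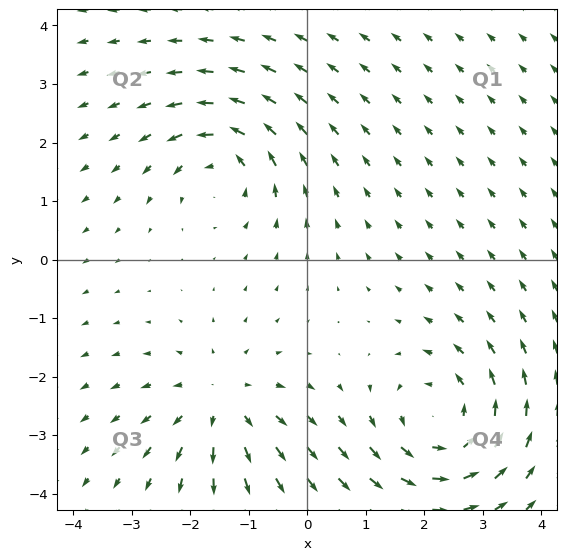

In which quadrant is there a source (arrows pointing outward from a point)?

The source sits at approximately (-1.5, -2.4), which lies in quadrant Q3. The divergence there is about +3, positive as expected for a source.

Q3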